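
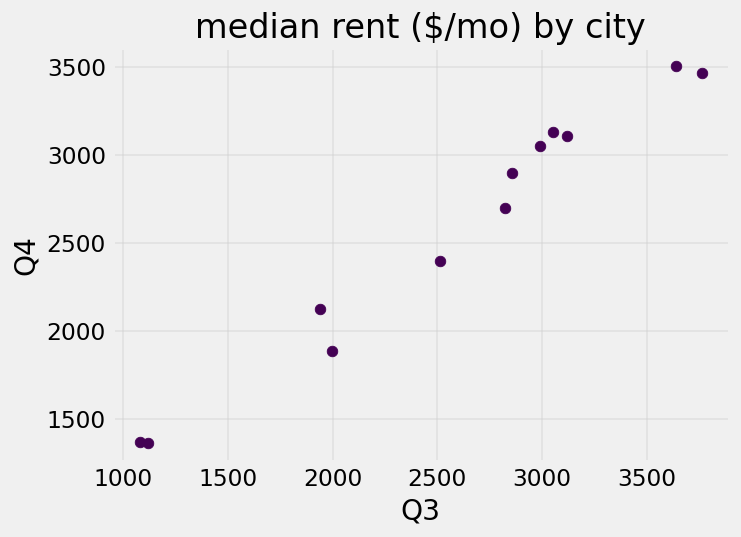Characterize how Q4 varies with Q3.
Points are positively correlated; strong (|r| ≈ 1.0).

positive, strong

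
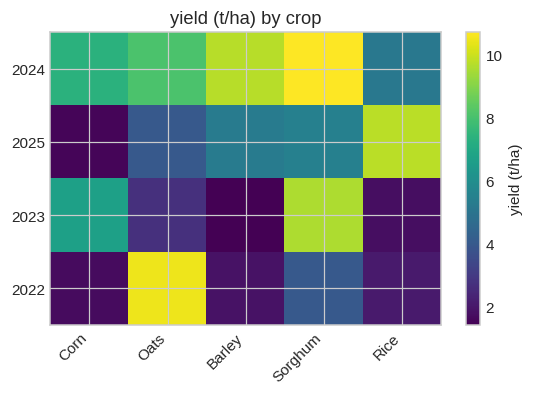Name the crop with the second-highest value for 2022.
Sorghum

Top 3 for 2022: Oats ≈ 10, Sorghum ≈ 4, Rice ≈ 2.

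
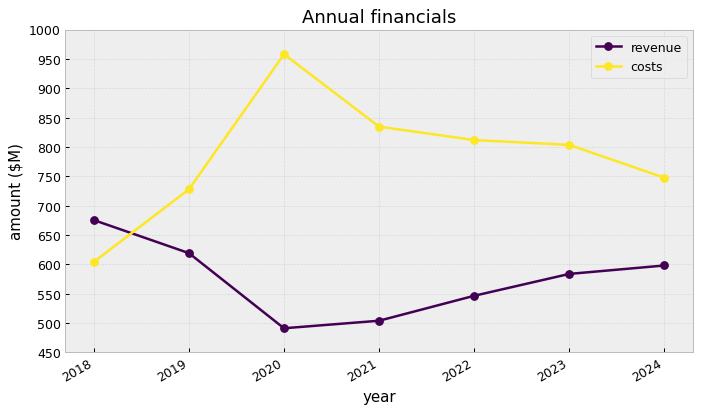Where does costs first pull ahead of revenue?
2019

2018: costs ≈ 600 vs revenue ≈ 700 (not yet); 2019: costs ≈ 750 vs revenue ≈ 600 (first crossover).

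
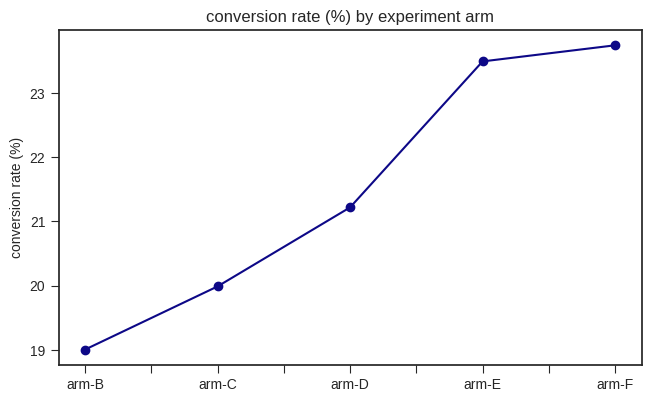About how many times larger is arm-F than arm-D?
≈ 1.12×

arm-F ≈ 23.5, arm-D ≈ 21.0; 23.5/21.0 ≈ 1.12.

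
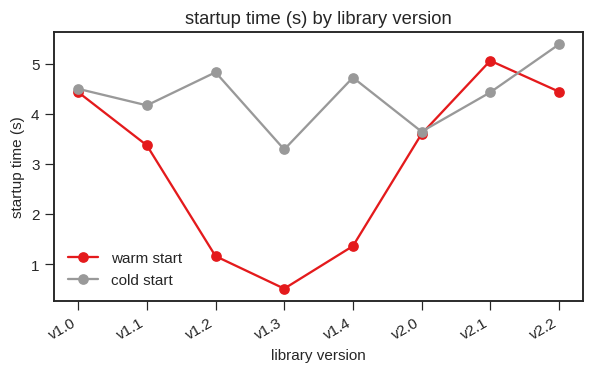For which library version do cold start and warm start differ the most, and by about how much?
v1.2: cold start ≈ 5.0, warm start ≈ 1.0 → gap ≈ 4.0. Next-largest (v1.4) is only ≈ 3.0.

v1.2, ≈ 4.0 s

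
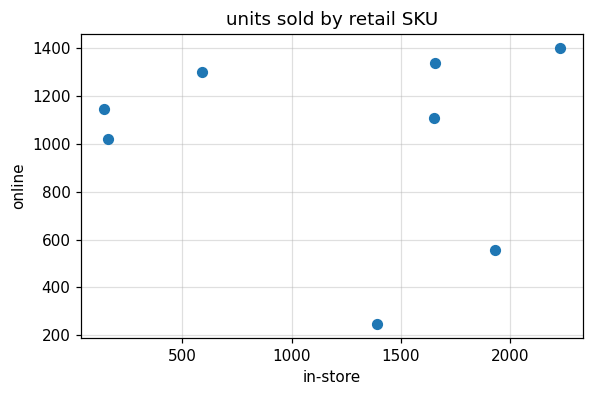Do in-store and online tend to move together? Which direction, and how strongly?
no clear correlation

Points are roughly uncorrelated; weak (|r| ≈ 0.1).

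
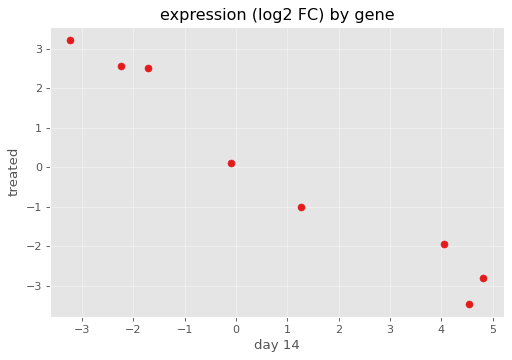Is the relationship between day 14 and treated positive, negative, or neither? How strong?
Points are negatively correlated; strong (|r| ≈ 1.0).

negative, strong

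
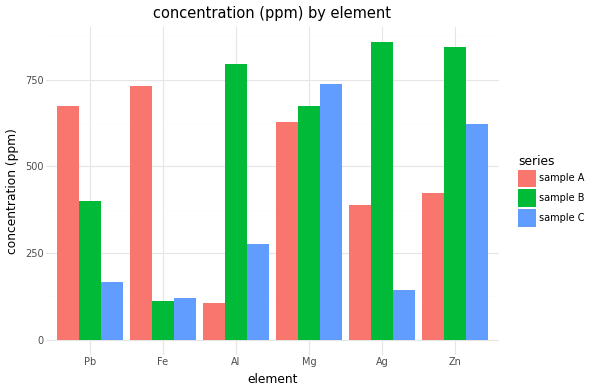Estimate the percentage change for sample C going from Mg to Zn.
≈ -14.3%

Mg ≈ 700, Zn ≈ 600; (600 − 700) / 700 ≈ -14.3%.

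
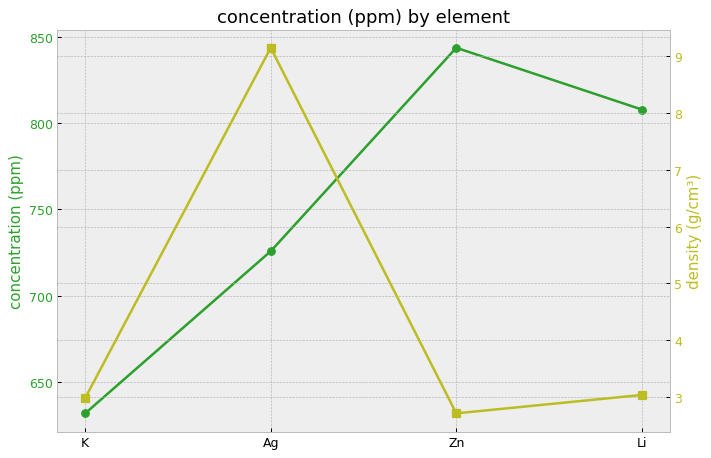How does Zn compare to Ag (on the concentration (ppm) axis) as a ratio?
Zn ≈ 840, Ag ≈ 720; 840/720 ≈ 1.17.

≈ 1.17×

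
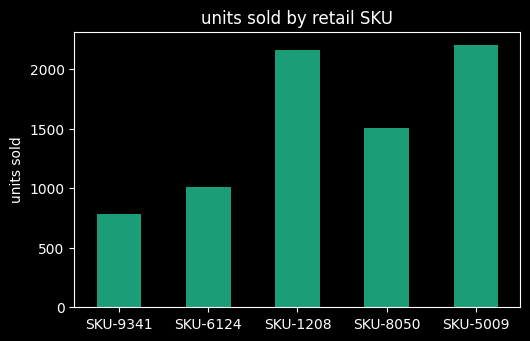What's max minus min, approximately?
Max SKU-5009 ≈ 2200, min SKU-9341 ≈ 800; range ≈ 1400.

≈ 1400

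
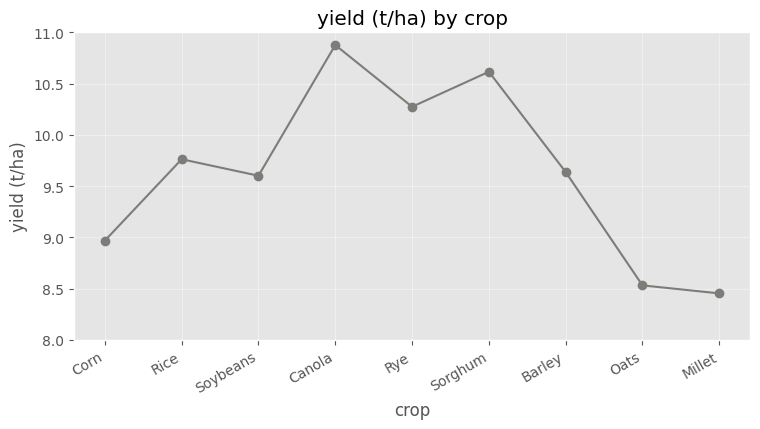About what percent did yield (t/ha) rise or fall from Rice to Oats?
≈ -15%

Rice ≈ 10.0, Oats ≈ 8.5; (8.5 − 10.0) / 10.0 ≈ -15%.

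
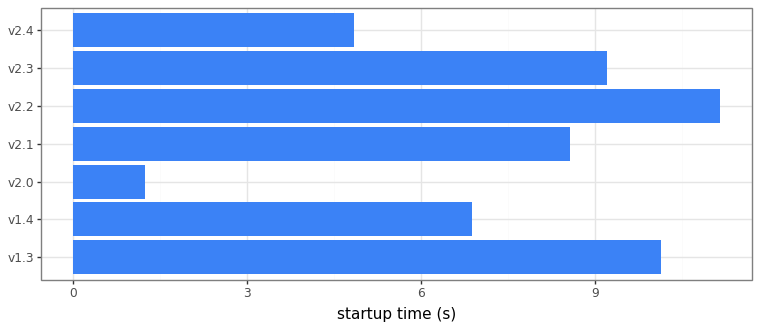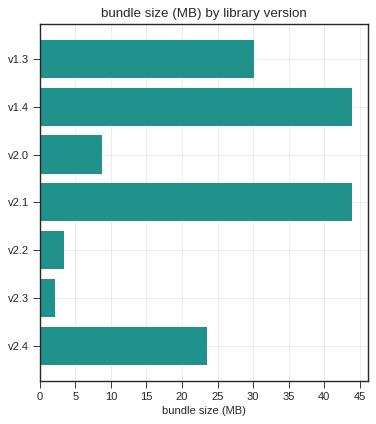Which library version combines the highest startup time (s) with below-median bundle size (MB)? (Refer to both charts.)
Chart 2 median bundle size (MB) ≈ 25; below-median library versions: v2.0, v2.2, v2.3. Among those, v2.2 has the highest startup time (s) (≈ 12).

v2.2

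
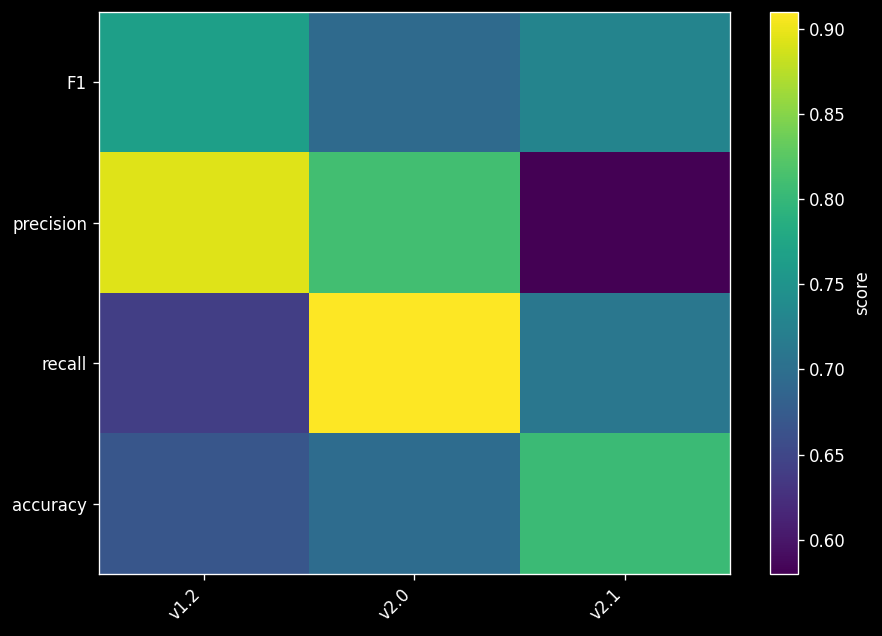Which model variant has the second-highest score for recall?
Top 3 for recall: v2.0 ≈ 0.90, v2.1 ≈ 0.70, v1.2 ≈ 0.65.

v2.1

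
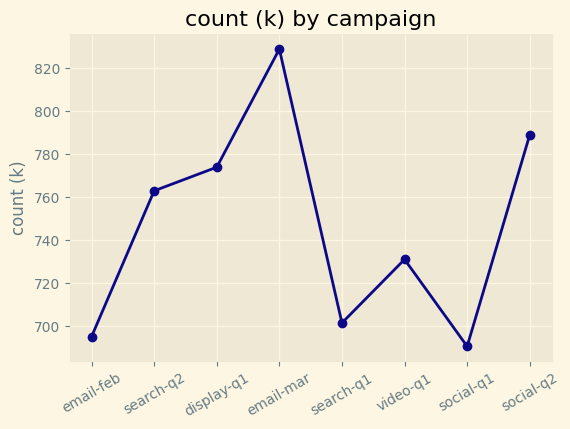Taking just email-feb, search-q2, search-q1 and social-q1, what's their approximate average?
(700 + 760 + 700 + 700) / 4 ≈ 715.

≈ 715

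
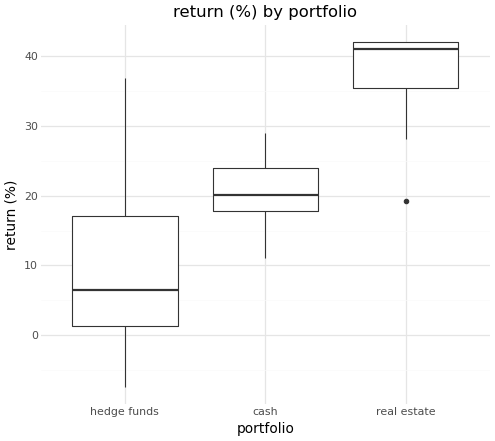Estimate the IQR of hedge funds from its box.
≈ 15

Q3 ≈ 15, Q1 ≈ 0; IQR ≈ 15.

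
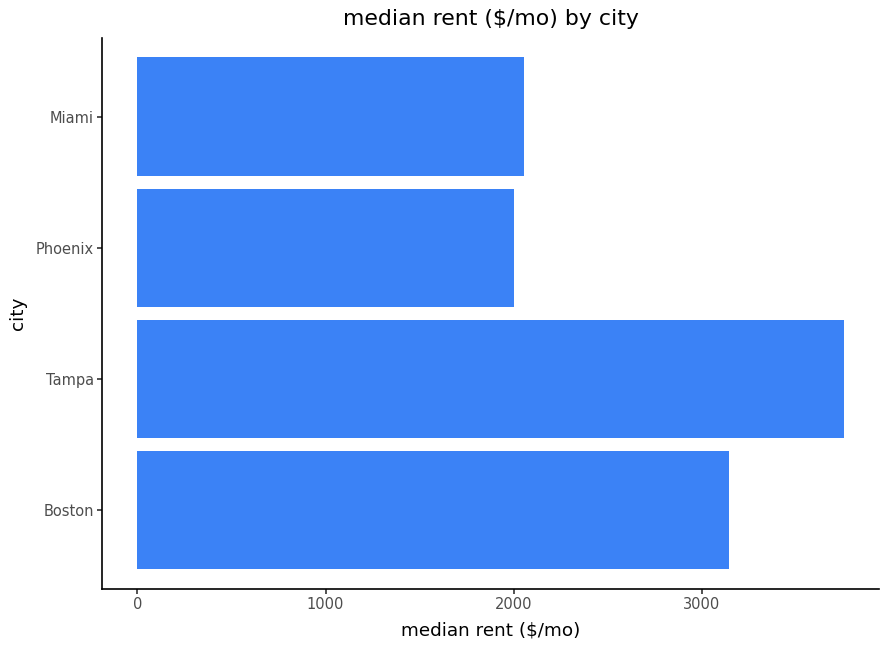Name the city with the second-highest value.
Boston

Top 3: Tampa ≈ 4000, Boston ≈ 3000, Miami ≈ 2000.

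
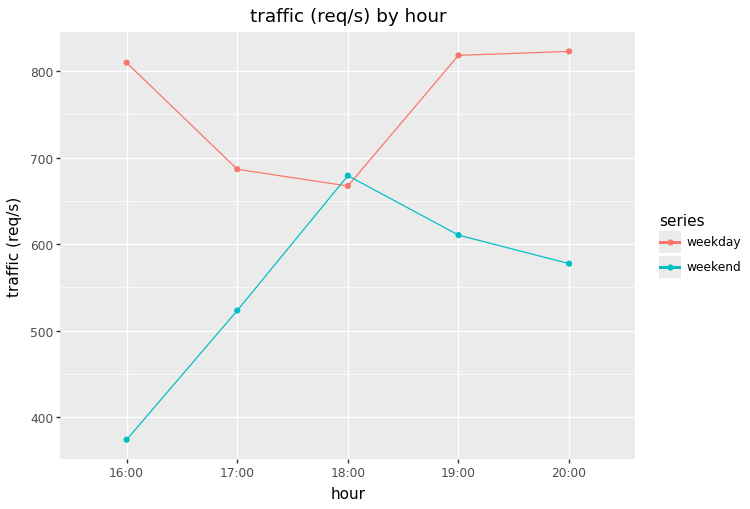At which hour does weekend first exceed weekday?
17:00: weekend ≈ 500 vs weekday ≈ 700 (not yet); 18:00: weekend ≈ 700 vs weekday ≈ 650 (first crossover).

18:00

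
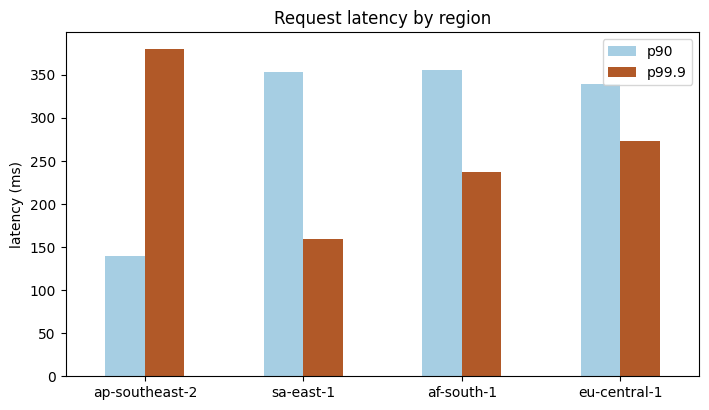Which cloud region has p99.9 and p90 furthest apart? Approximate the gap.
ap-southeast-2, ≈ 250 ms

ap-southeast-2: p99.9 ≈ 400, p90 ≈ 150 → gap ≈ 250. Next-largest (sa-east-1) is only ≈ 200.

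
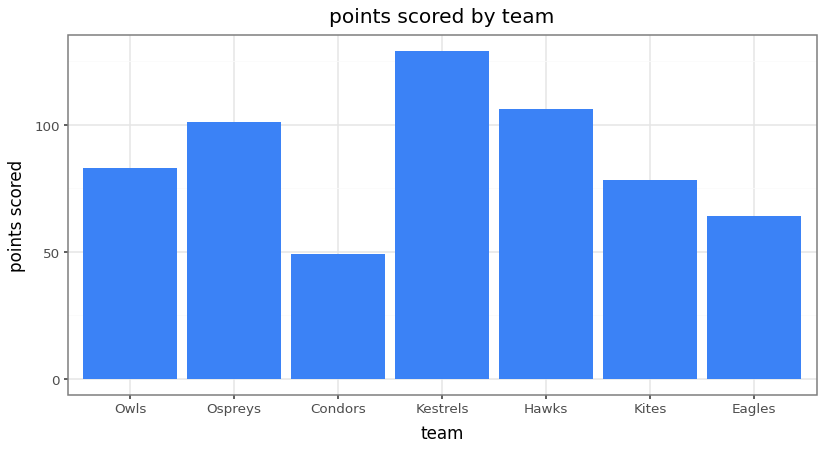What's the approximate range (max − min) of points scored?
Max Kestrels ≈ 120, min Condors ≈ 40; range ≈ 80.

≈ 80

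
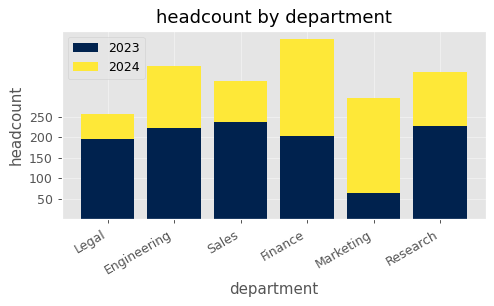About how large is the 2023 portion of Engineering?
2023 top ≈ 200, bottom ≈ 0; segment ≈ 200.

≈ 200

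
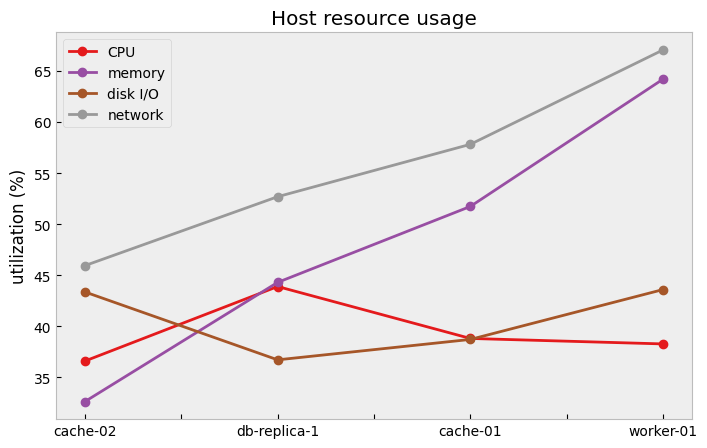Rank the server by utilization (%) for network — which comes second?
cache-01

Top 3 for network: worker-01 ≈ 65, cache-01 ≈ 60, db-replica-1 ≈ 55.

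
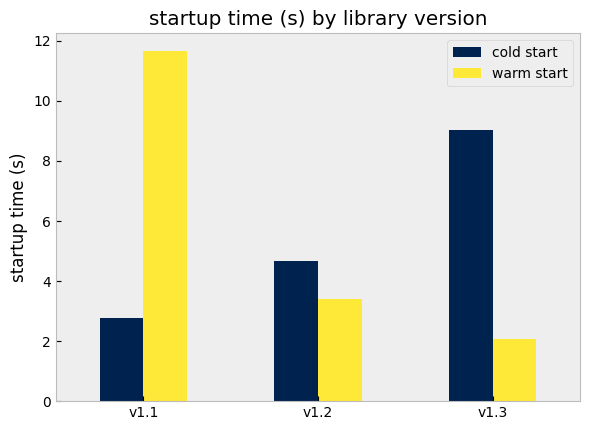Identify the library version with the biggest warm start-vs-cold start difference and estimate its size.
v1.1, ≈ 9 s

v1.1: warm start ≈ 12, cold start ≈ 3 → gap ≈ 9. Next-largest (v1.3) is only ≈ 7.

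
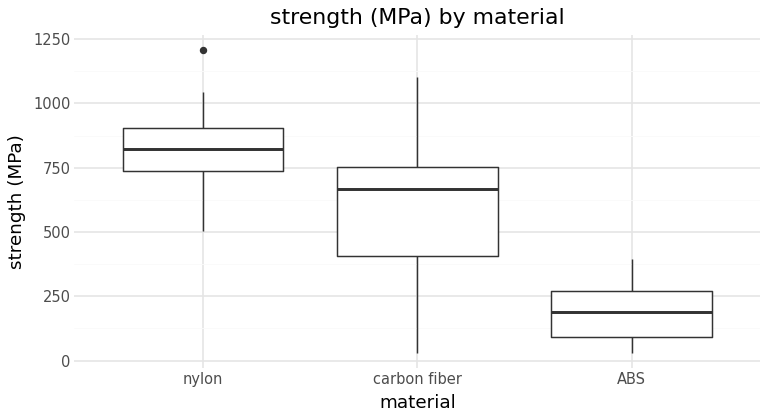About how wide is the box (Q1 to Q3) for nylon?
≈ 150

Q3 ≈ 900, Q1 ≈ 750; IQR ≈ 150.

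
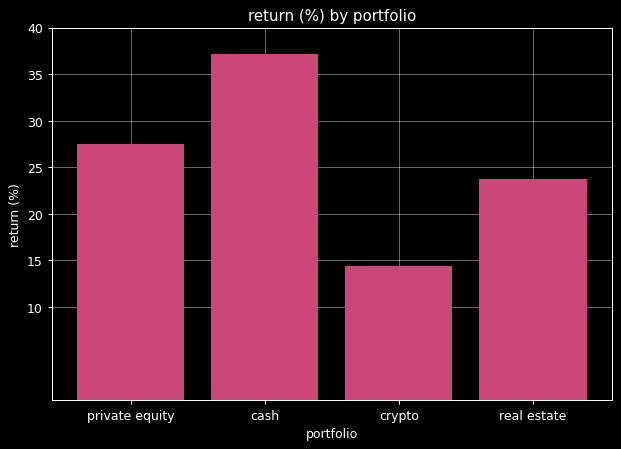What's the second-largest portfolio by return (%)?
Top 3: cash ≈ 35, private equity ≈ 30, real estate ≈ 25.

private equity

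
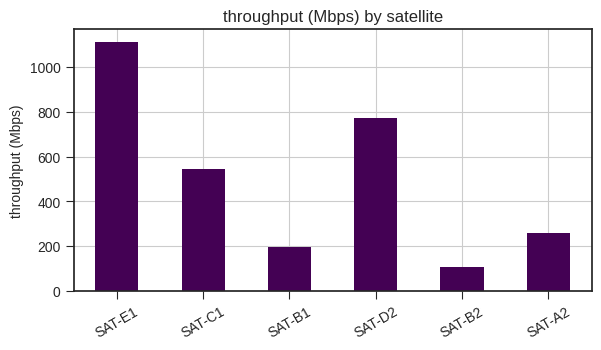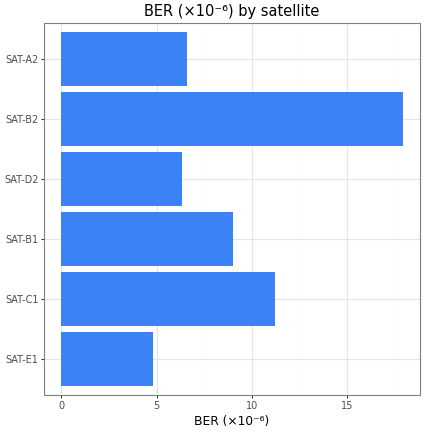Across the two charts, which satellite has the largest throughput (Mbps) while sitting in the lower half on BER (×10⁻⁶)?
Chart 2 median BER (×10⁻⁶) ≈ 8; below-median satellites: SAT-E1, SAT-D2, SAT-A2. Among those, SAT-E1 has the highest throughput (Mbps) (≈ 1200).

SAT-E1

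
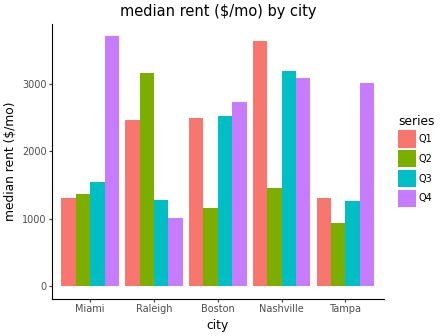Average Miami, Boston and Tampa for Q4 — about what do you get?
(3500 + 2500 + 3000) / 3 ≈ 3000.

≈ 3000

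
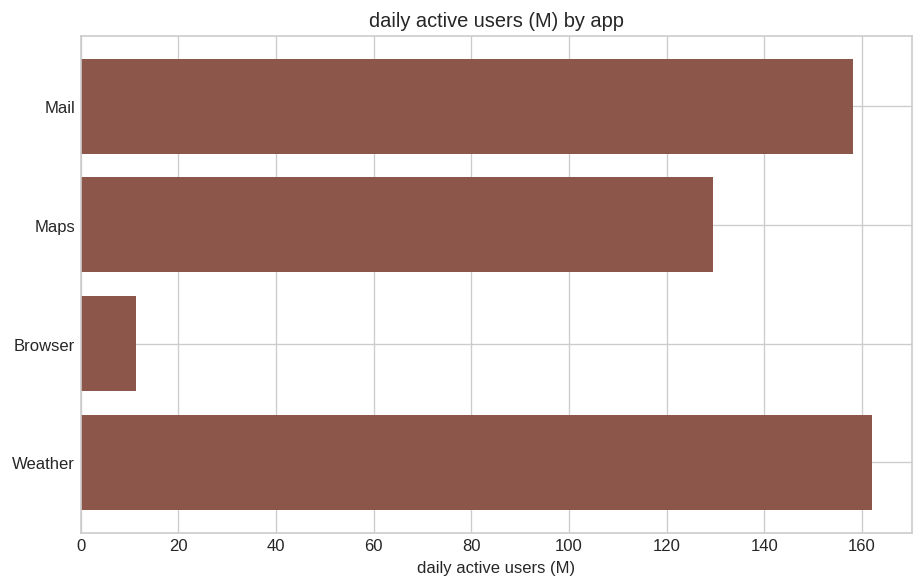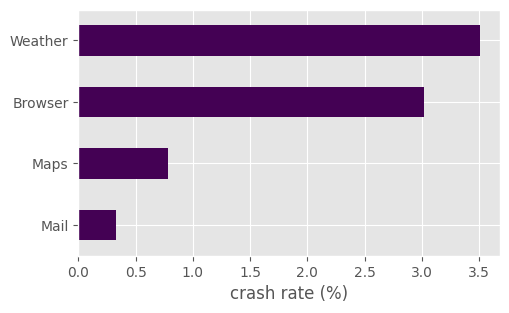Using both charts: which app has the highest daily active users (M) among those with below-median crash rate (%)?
Chart 2 median crash rate (%) ≈ 2; below-median apps: Mail, Maps. Among those, Mail has the highest daily active users (M) (≈ 160).

Mail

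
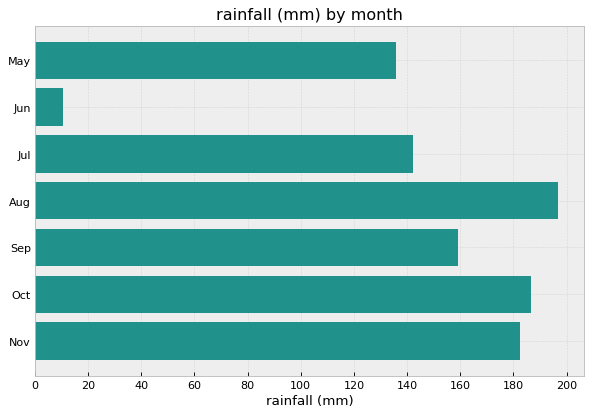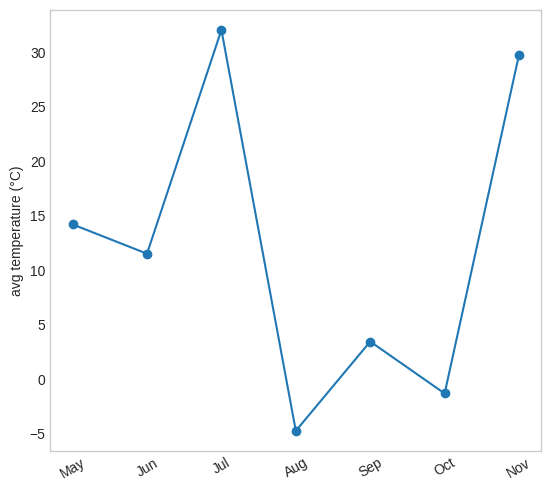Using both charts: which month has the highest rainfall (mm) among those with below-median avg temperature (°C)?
Chart 2 median avg temperature (°C) ≈ 10; below-median months: Aug, Sep, Oct. Among those, Aug has the highest rainfall (mm) (≈ 200).

Aug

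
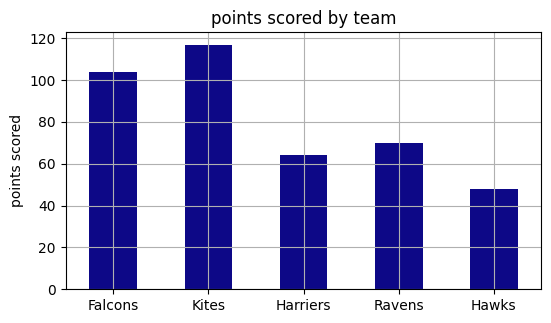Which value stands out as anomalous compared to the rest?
Kites

Kites ≈ 120; the rest sit between ≈ 50 and ≈ 100.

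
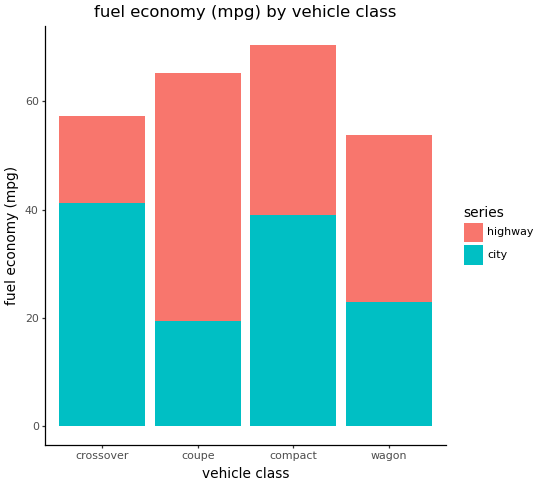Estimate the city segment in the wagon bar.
≈ 20

city top ≈ 20, bottom ≈ 0; segment ≈ 20.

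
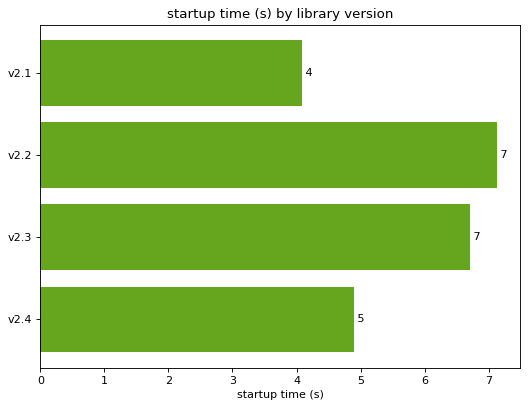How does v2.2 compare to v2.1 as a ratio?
≈ 1.75×

v2.2 ≈ 7, v2.1 ≈ 4; 7/4 ≈ 1.75.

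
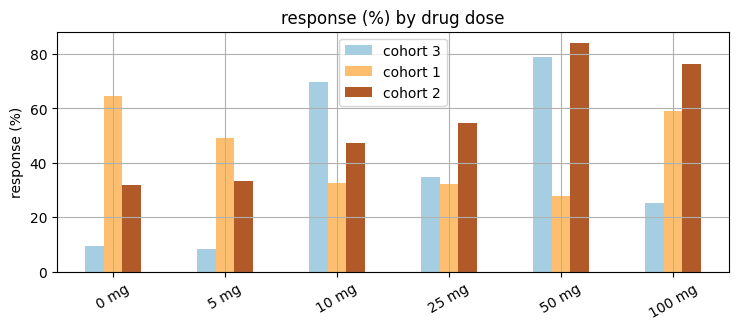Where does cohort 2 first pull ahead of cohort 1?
10 mg

5 mg: cohort 2 ≈ 30 vs cohort 1 ≈ 50 (not yet); 10 mg: cohort 2 ≈ 50 vs cohort 1 ≈ 30 (first crossover).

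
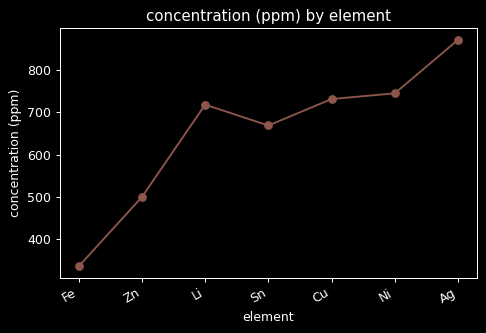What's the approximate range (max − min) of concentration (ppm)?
≈ 500

Max Ag ≈ 850, min Fe ≈ 350; range ≈ 500.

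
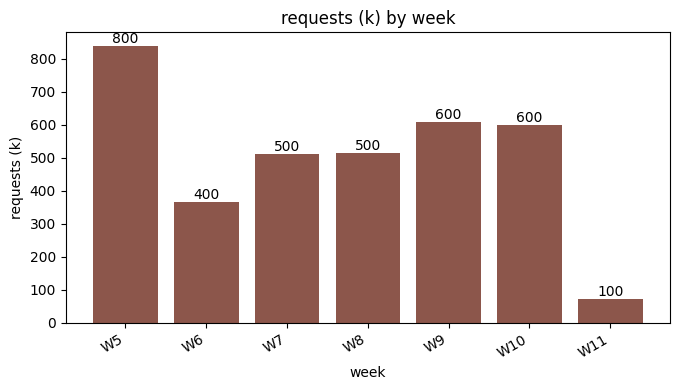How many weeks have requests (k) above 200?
6

Above 200: W5, W6, W7, W8, W9, W10.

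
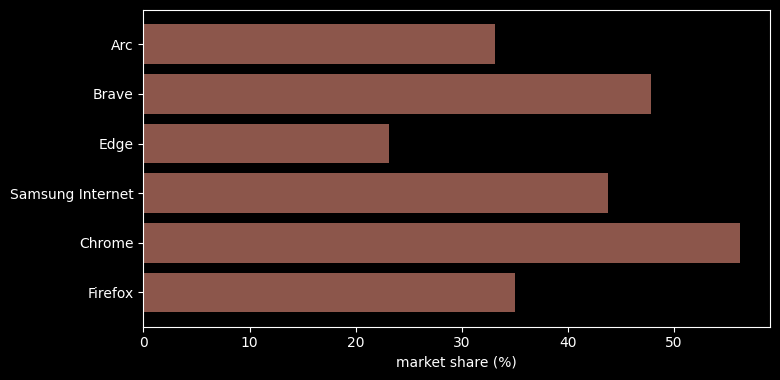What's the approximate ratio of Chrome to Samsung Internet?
≈ 1.22×

Chrome ≈ 55, Samsung Internet ≈ 45; 55/45 ≈ 1.22.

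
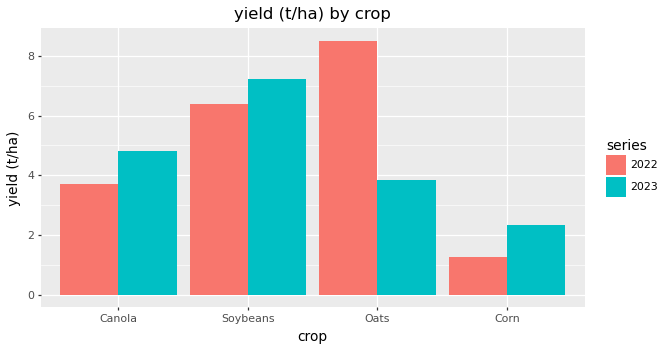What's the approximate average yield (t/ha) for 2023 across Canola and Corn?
≈ 4

(5 + 2) / 2 ≈ 4.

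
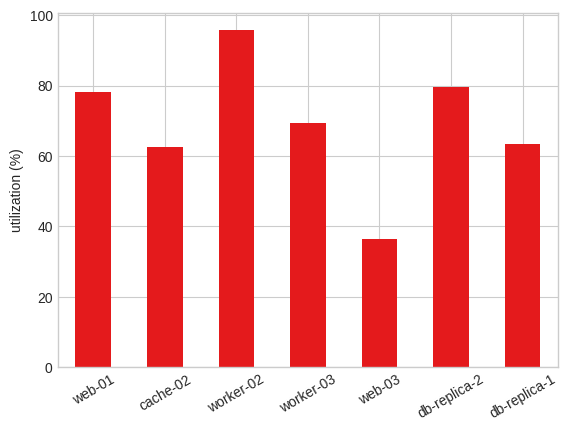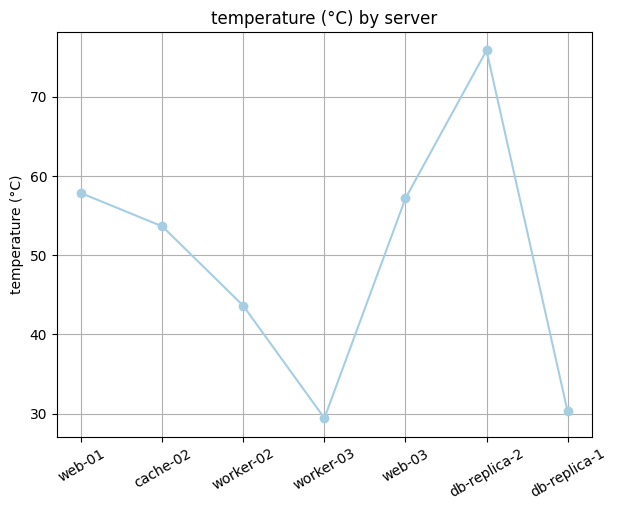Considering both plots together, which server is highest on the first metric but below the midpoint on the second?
Chart 2 median temperature (°C) ≈ 50; below-median servers: worker-02, worker-03, db-replica-1. Among those, worker-02 has the highest utilization (%) (≈ 100).

worker-02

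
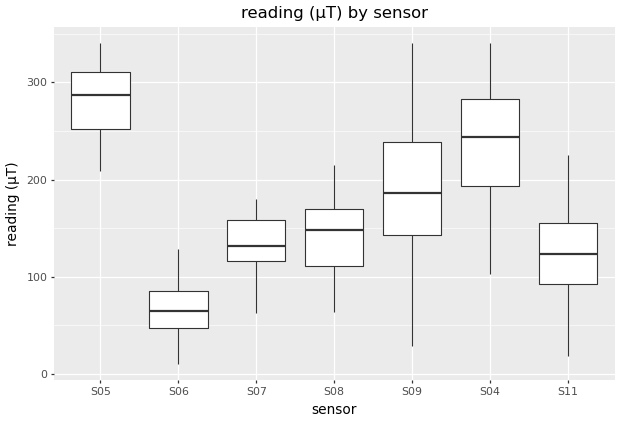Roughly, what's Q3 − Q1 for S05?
≈ 60

Q3 ≈ 320, Q1 ≈ 260; IQR ≈ 60.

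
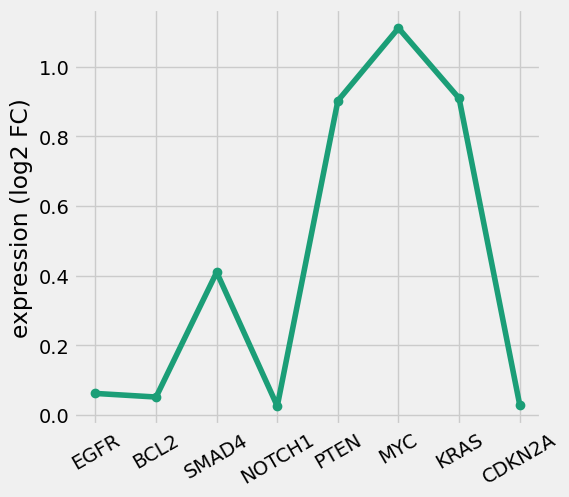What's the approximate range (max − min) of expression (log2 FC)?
≈ 1.1

Max MYC ≈ 1.1, min NOTCH1 ≈ 0.0; range ≈ 1.1.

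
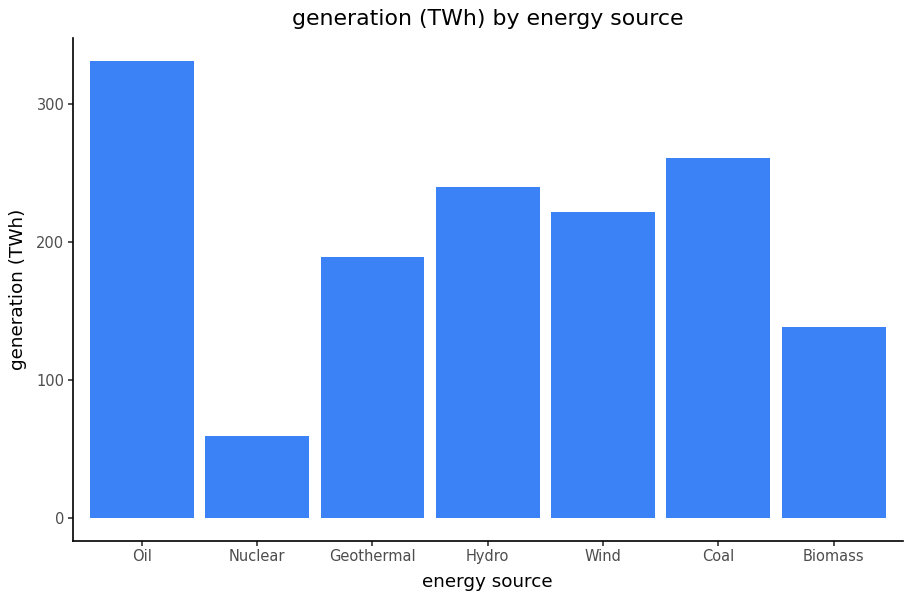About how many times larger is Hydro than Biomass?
Hydro ≈ 250, Biomass ≈ 150; 250/150 ≈ 1.67.

≈ 1.67×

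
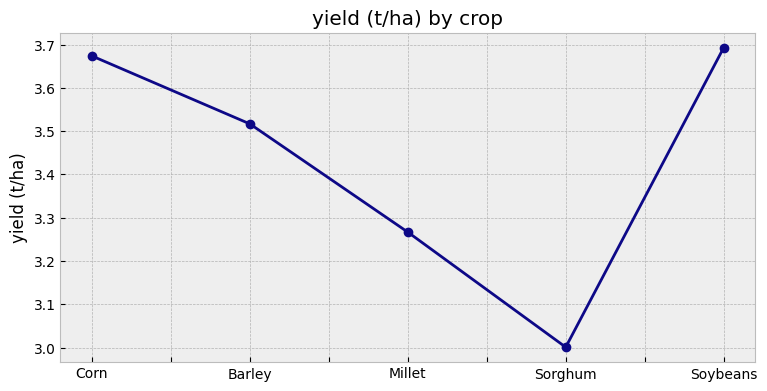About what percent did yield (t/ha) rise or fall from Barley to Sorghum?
Barley ≈ 3.5, Sorghum ≈ 3.0; (3.0 − 3.5) / 3.5 ≈ -14.3%.

≈ -14.3%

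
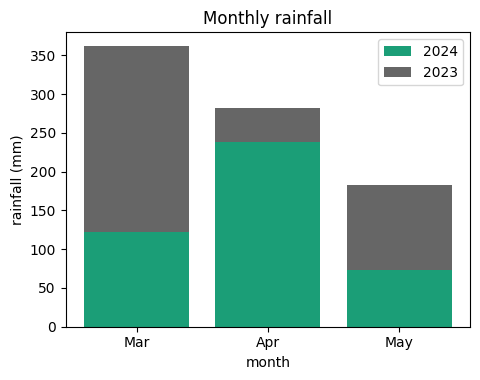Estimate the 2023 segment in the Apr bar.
≈ 50

2023 top ≈ 300, bottom ≈ 250; segment ≈ 50.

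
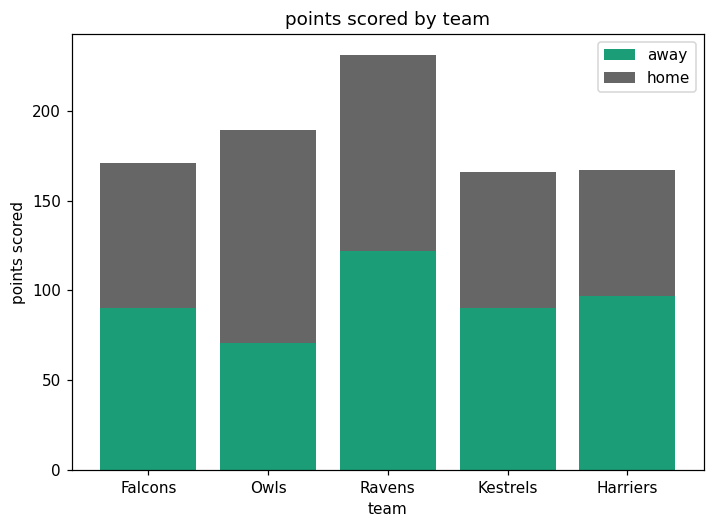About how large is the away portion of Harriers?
away top ≈ 100, bottom ≈ 0; segment ≈ 100.

≈ 100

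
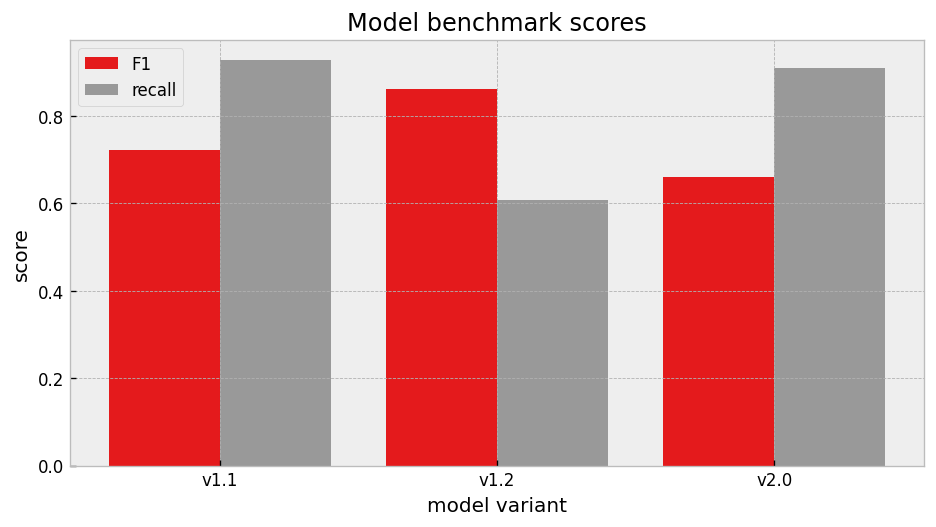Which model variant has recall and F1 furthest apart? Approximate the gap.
v1.2: recall ≈ 0.6, F1 ≈ 0.9 → gap ≈ 0.3. Next-largest (v2.0) is only ≈ 0.2.

v1.2, ≈ 0.3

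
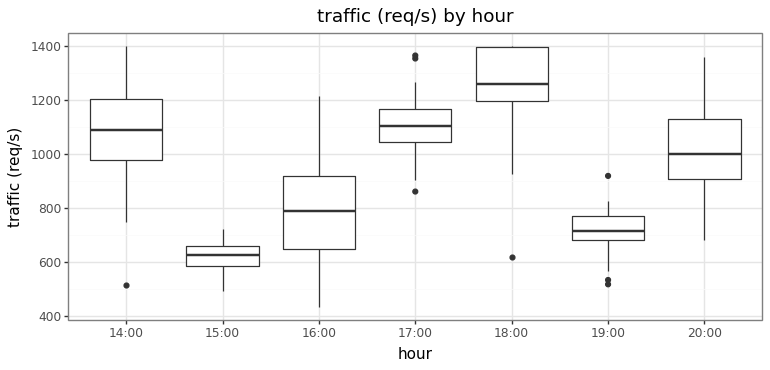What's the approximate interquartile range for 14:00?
Q3 ≈ 1200, Q1 ≈ 1000; IQR ≈ 200.

≈ 200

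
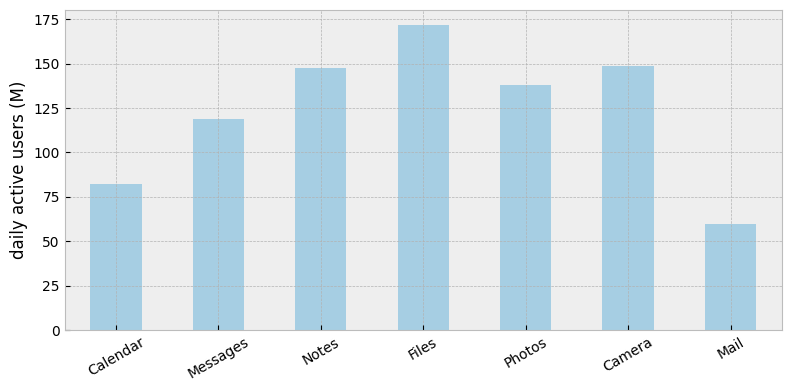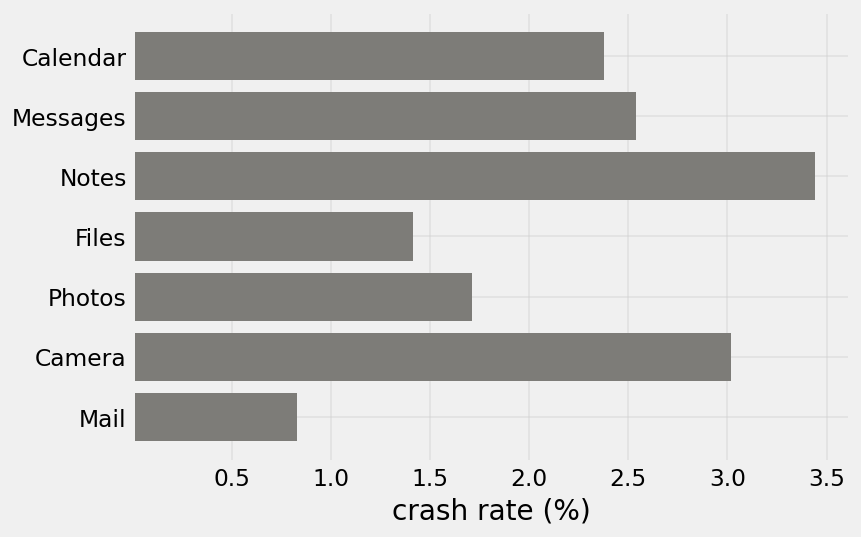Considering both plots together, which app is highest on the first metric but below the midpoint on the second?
Chart 2 median crash rate (%) ≈ 2.5; below-median apps: Files, Photos, Mail. Among those, Files has the highest daily active users (M) (≈ 180).

Files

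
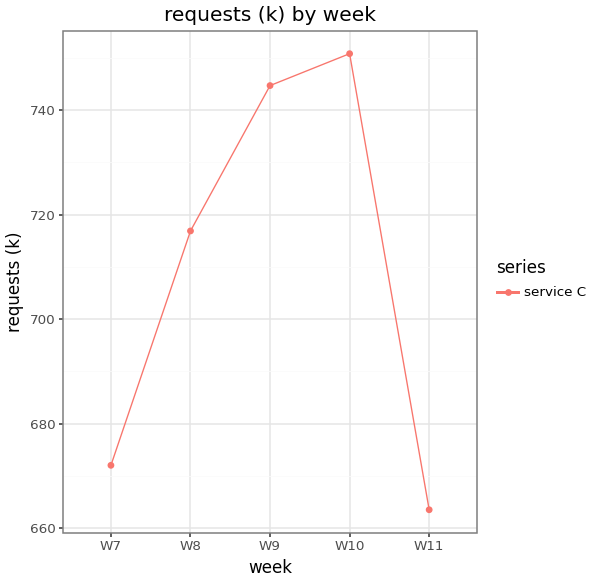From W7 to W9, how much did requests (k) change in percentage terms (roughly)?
W7 ≈ 670, W9 ≈ 740; (740 − 670) / 670 ≈ +10.4%.

≈ +10.4%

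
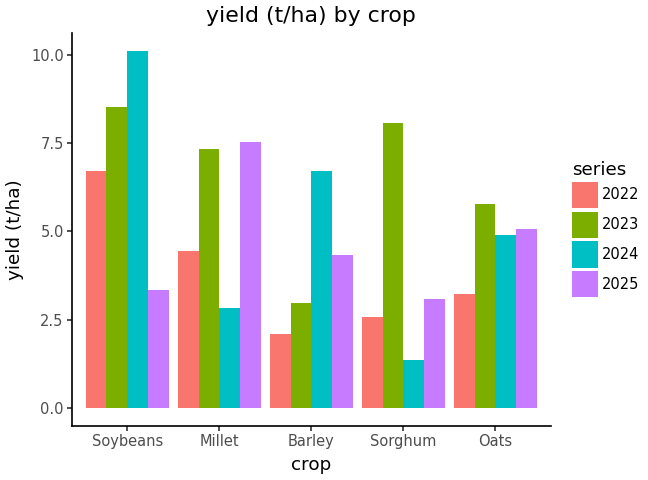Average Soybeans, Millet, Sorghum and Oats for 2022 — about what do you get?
≈ 4

(7 + 4 + 3 + 3) / 4 ≈ 4.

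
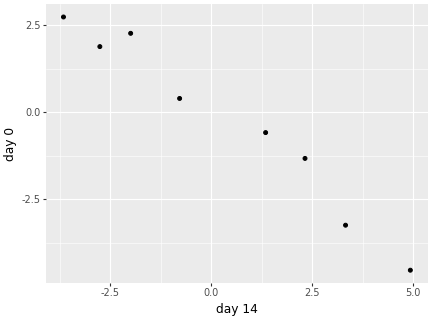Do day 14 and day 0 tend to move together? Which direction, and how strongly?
negative, strong

Points are negatively correlated; strong (|r| ≈ 1.0).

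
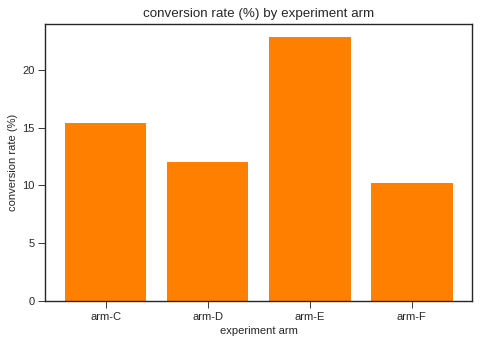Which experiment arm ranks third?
Top 4: arm-E ≈ 22, arm-C ≈ 16, arm-D ≈ 12, arm-F ≈ 10.

arm-D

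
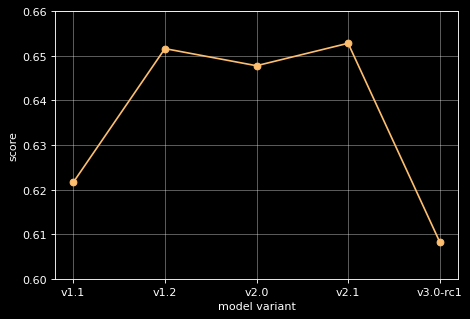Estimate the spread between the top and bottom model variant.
≈ 0.04

Max v2.1 ≈ 0.65, min v3.0-rc1 ≈ 0.61; range ≈ 0.04.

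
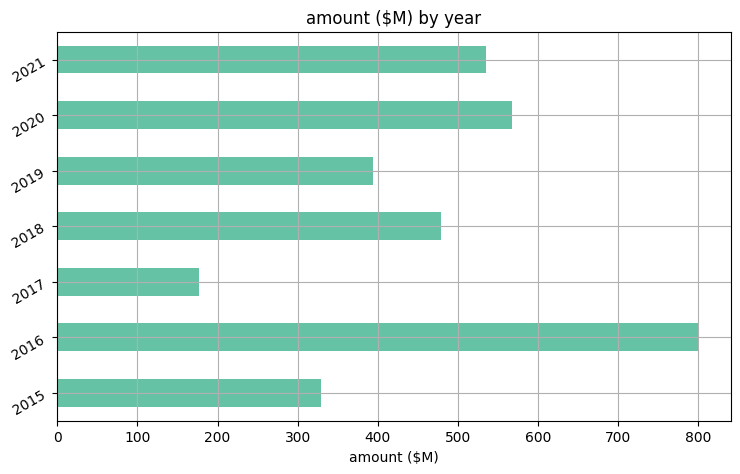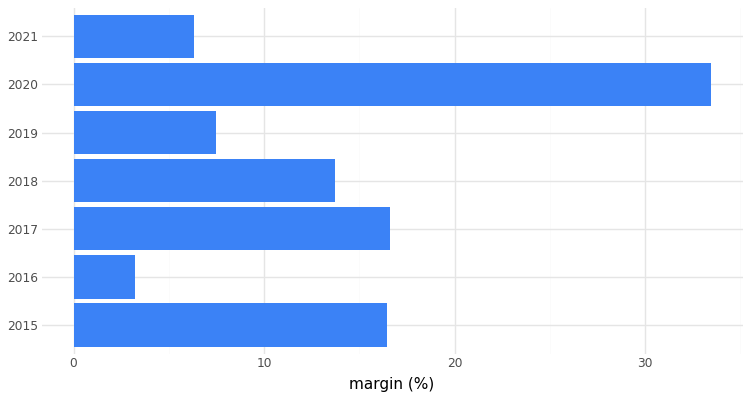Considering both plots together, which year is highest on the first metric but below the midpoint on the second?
Chart 2 median margin (%) ≈ 15; below-median years: 2016, 2019, 2021. Among those, 2016 has the highest amount ($M) (≈ 800).

2016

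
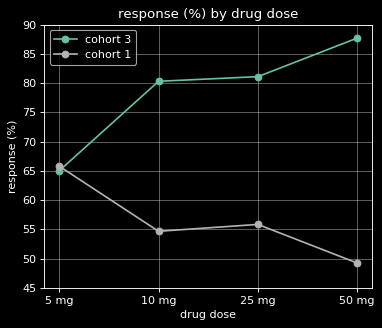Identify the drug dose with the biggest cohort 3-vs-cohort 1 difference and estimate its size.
50 mg: cohort 3 ≈ 90, cohort 1 ≈ 50 → gap ≈ 40. Next-largest (10 mg) is only ≈ 25.

50 mg, ≈ 40 %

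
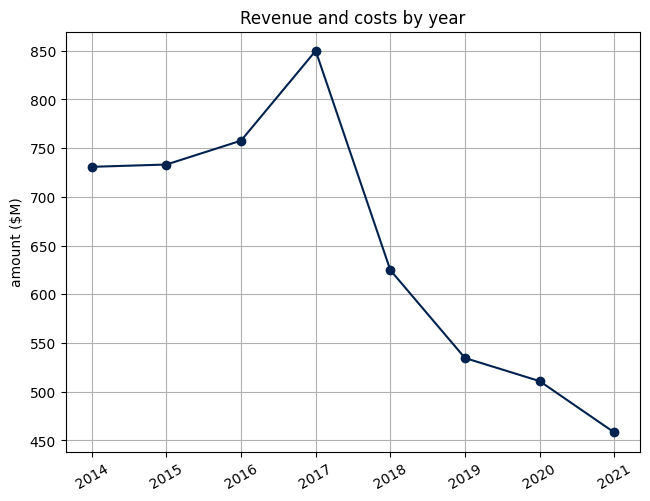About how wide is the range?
≈ 400

Max 2017 ≈ 850, min 2021 ≈ 450; range ≈ 400.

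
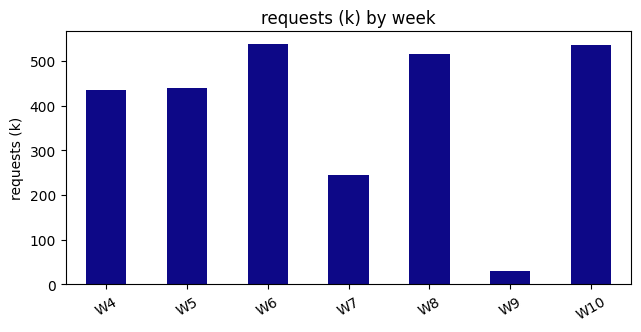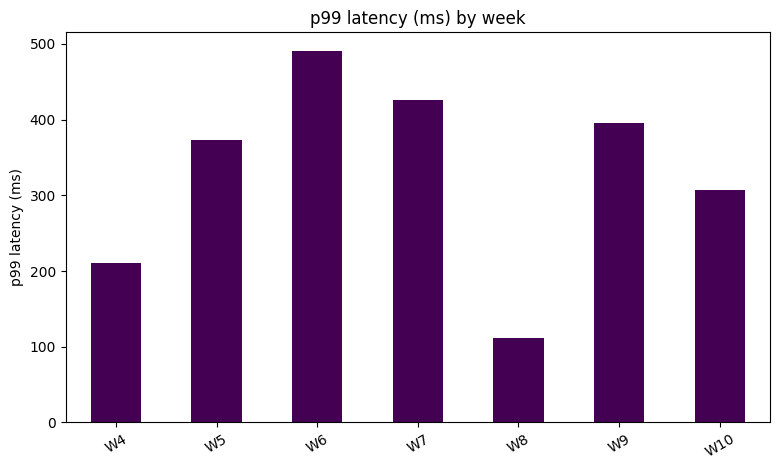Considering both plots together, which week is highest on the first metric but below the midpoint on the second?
W10

Chart 2 median p99 latency (ms) ≈ 350; below-median weeks: W4, W8, W10. Among those, W10 has the highest requests (k) (≈ 550).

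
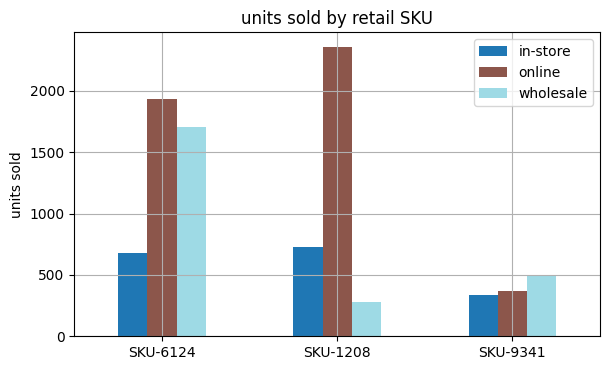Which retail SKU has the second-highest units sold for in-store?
SKU-6124

Top 3 for in-store: SKU-1208 ≈ 800, SKU-6124 ≈ 600, SKU-9341 ≈ 400.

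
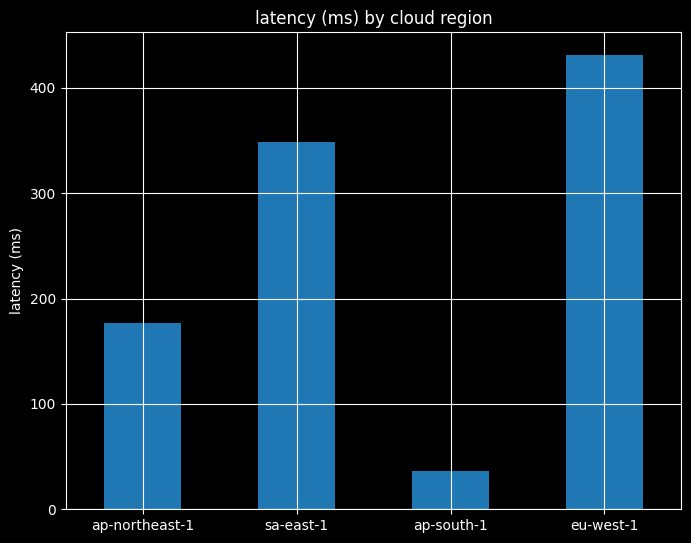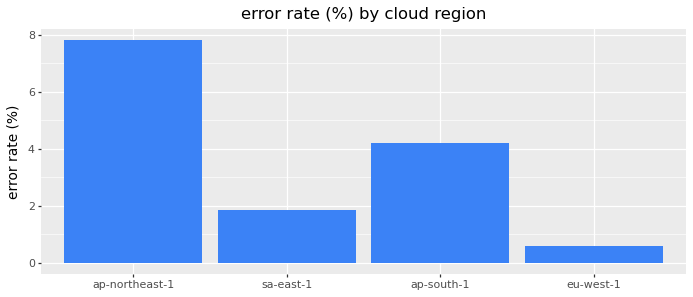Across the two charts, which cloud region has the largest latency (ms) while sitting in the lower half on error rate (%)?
Chart 2 median error rate (%) ≈ 3; below-median cloud regions: sa-east-1, eu-west-1. Among those, eu-west-1 has the highest latency (ms) (≈ 450).

eu-west-1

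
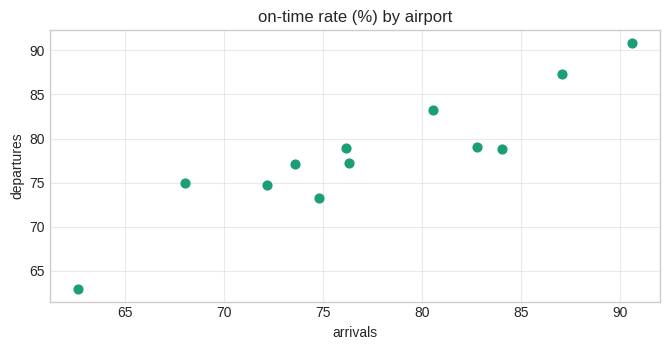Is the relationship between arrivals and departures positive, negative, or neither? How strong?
positive, strong

Points are positively correlated; strong (|r| ≈ 0.9).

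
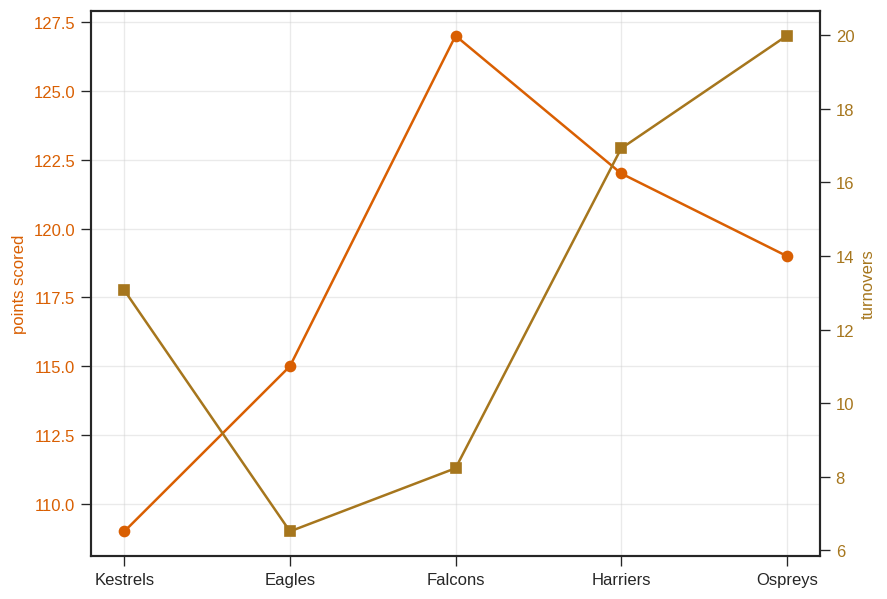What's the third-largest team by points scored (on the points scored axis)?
Ospreys

Top 4 (on the points scored axis): Falcons ≈ 128, Harriers ≈ 122, Ospreys ≈ 120, Eagles ≈ 116.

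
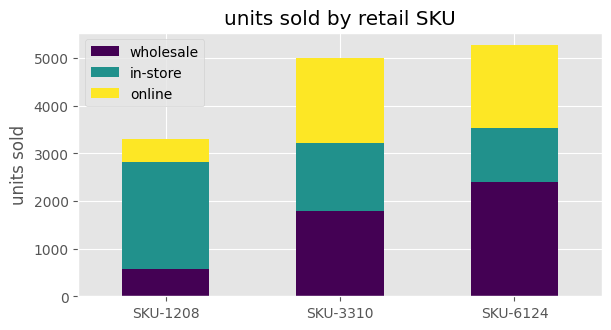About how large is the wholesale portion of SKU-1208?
wholesale top ≈ 500, bottom ≈ 0; segment ≈ 500.

≈ 500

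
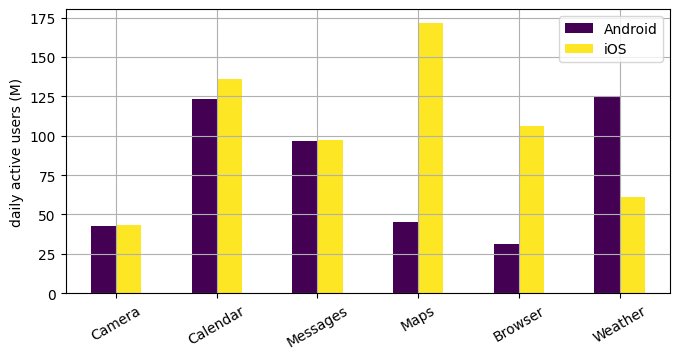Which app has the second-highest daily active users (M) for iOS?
Top 3 for iOS: Maps ≈ 180, Calendar ≈ 140, Browser ≈ 100.

Calendar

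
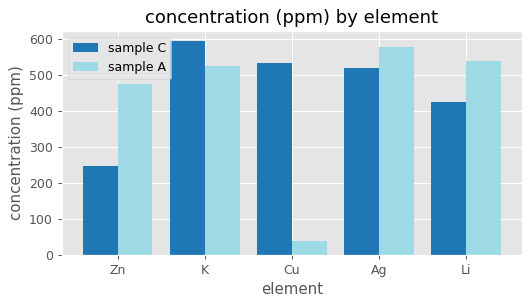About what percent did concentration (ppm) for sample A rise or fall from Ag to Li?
Ag ≈ 600, Li ≈ 550; (550 − 600) / 600 ≈ -8.3%.

≈ -8.3%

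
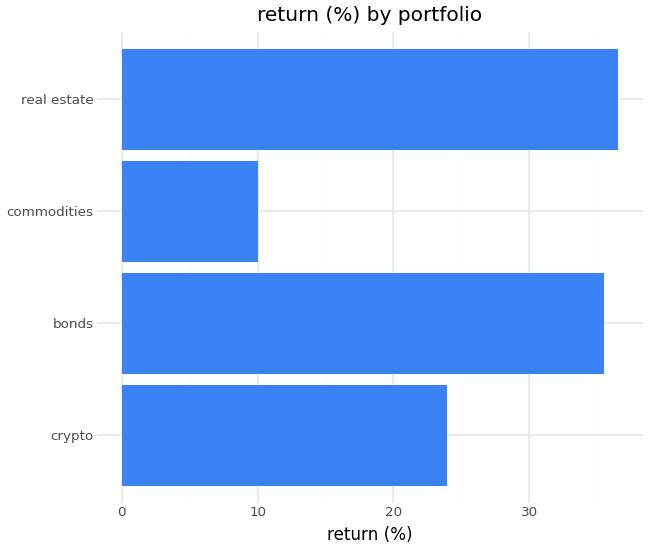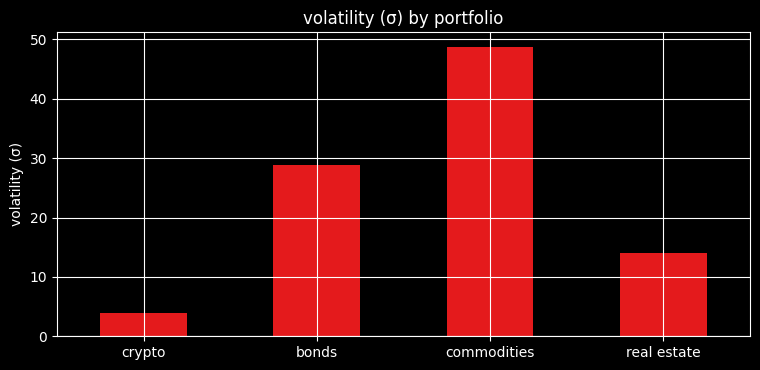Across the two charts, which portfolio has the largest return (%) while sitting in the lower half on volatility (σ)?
Chart 2 median volatility (σ) ≈ 20; below-median portfolios: crypto, real estate. Among those, real estate has the highest return (%) (≈ 35).

real estate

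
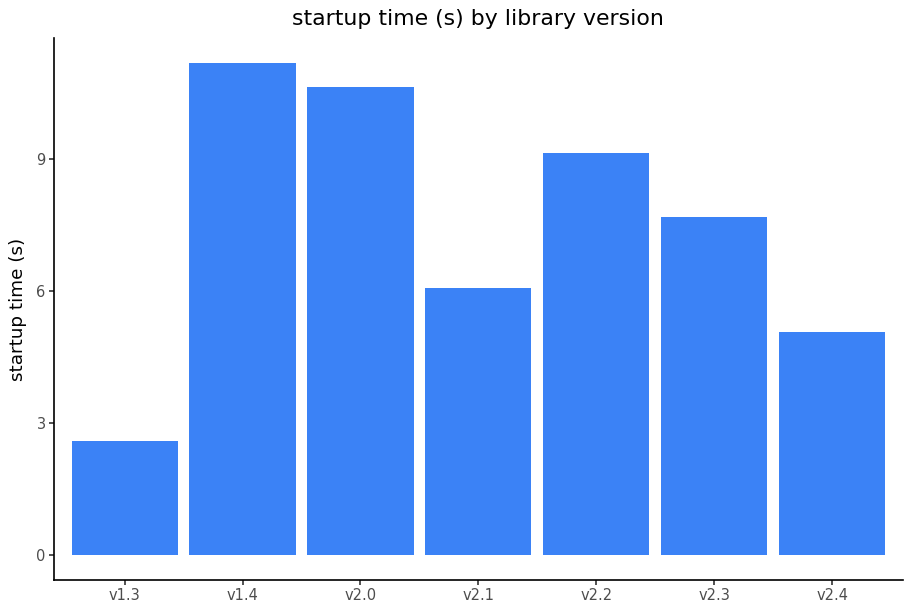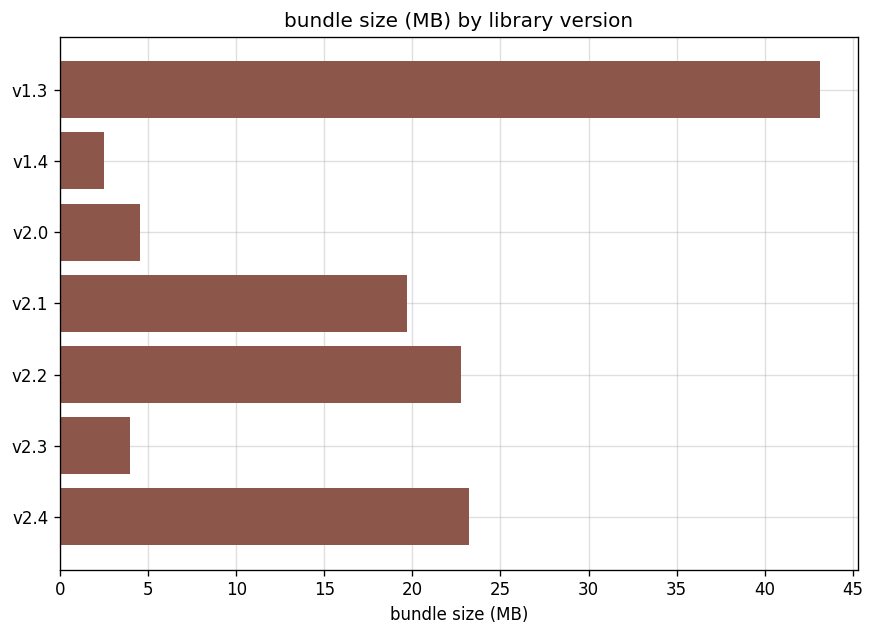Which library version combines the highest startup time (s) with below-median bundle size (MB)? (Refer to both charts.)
v1.4

Chart 2 median bundle size (MB) ≈ 20; below-median library versions: v1.4, v2.0, v2.3. Among those, v1.4 has the highest startup time (s) (≈ 12).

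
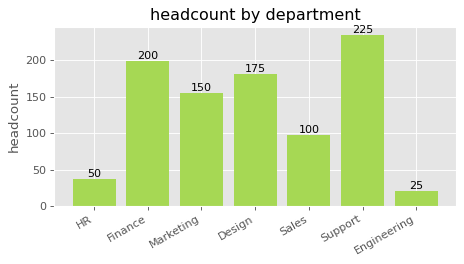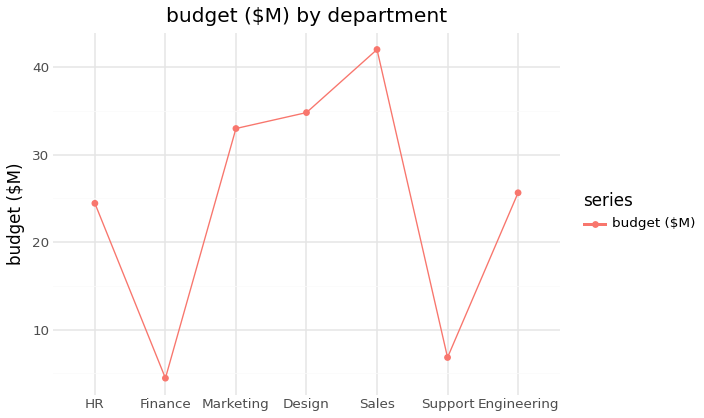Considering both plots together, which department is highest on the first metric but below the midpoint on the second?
Chart 2 median budget ($M) ≈ 25; below-median departments: HR, Finance, Support. Among those, Support has the highest headcount (≈ 225).

Support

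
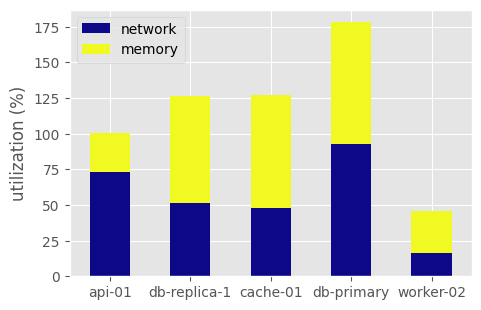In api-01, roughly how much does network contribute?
network top ≈ 80, bottom ≈ 0; segment ≈ 80.

≈ 80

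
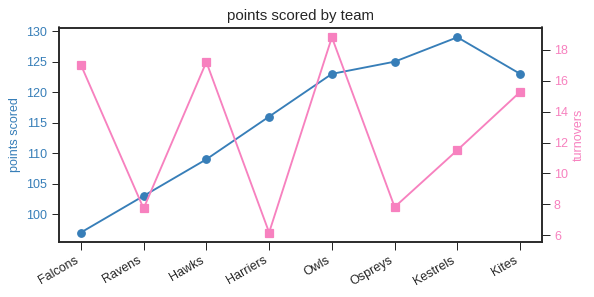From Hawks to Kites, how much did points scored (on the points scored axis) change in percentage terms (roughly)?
≈ +13.6%

Hawks ≈ 110, Kites ≈ 125; (125 − 110) / 110 ≈ +13.6%.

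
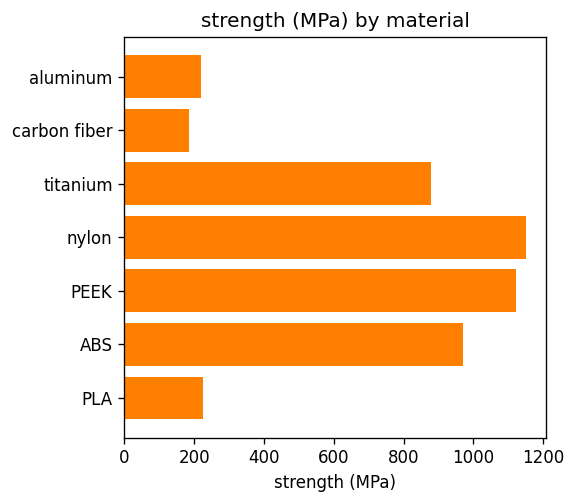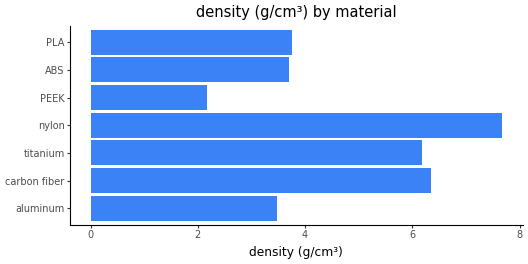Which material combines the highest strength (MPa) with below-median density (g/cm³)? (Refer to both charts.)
PEEK

Chart 2 median density (g/cm³) ≈ 4; below-median materials: aluminum, PEEK, ABS. Among those, PEEK has the highest strength (MPa) (≈ 1200).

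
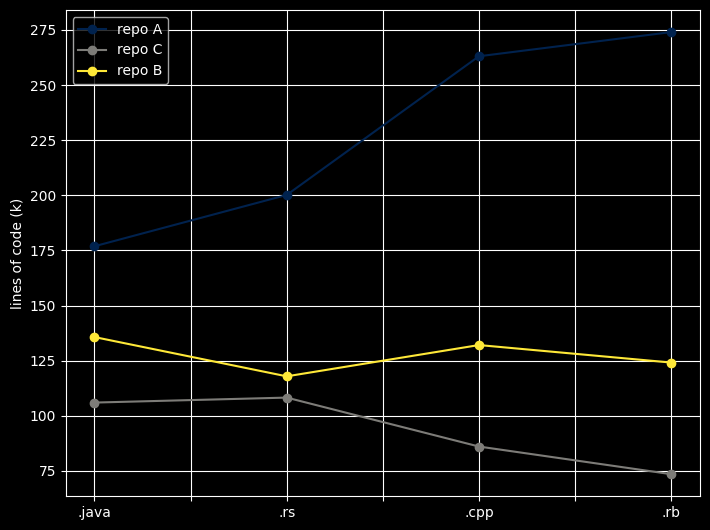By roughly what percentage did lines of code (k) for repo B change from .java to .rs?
≈ -14.3%

.java ≈ 140, .rs ≈ 120; (120 − 140) / 140 ≈ -14.3%.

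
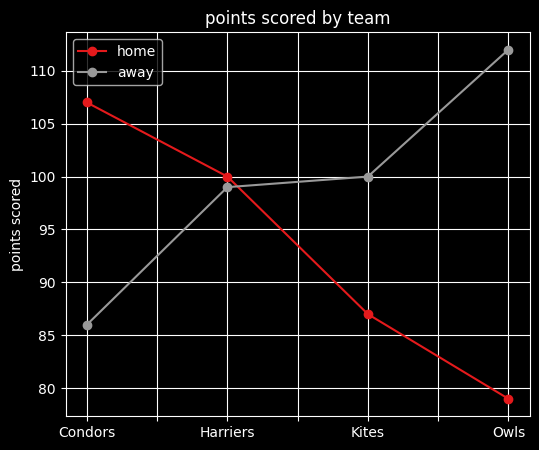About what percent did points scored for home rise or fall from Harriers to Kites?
≈ -15%

Harriers ≈ 100, Kites ≈ 85; (85 − 100) / 100 ≈ -15%.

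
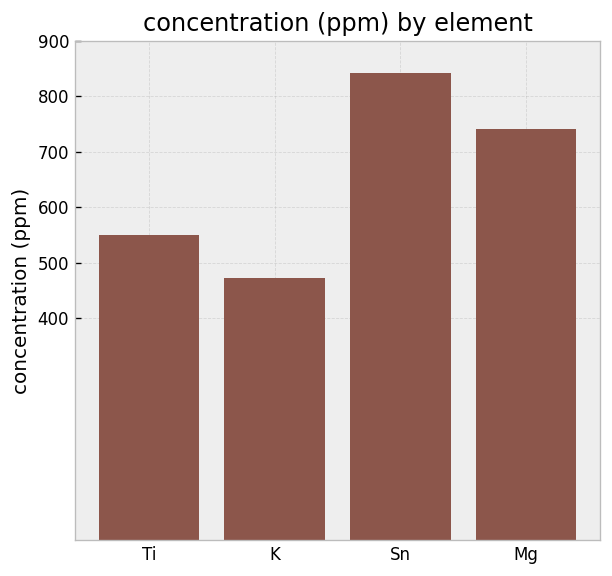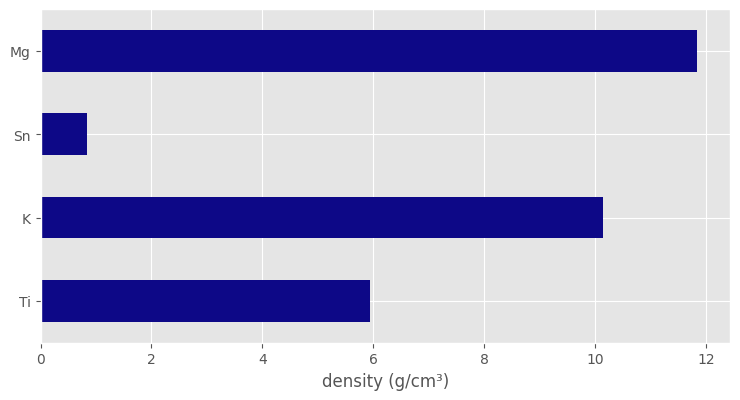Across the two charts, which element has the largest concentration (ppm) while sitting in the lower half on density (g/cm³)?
Chart 2 median density (g/cm³) ≈ 8; below-median elements: Ti, Sn. Among those, Sn has the highest concentration (ppm) (≈ 800).

Sn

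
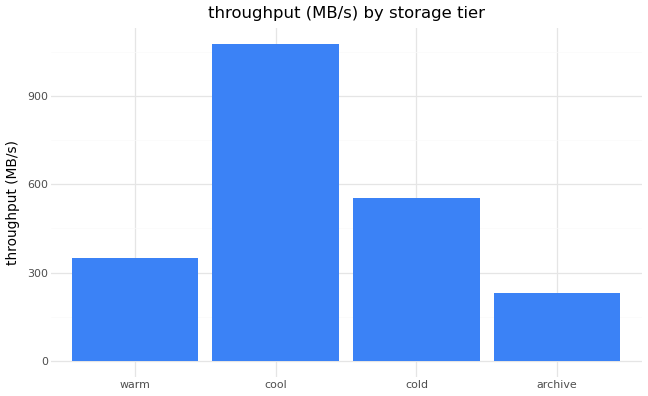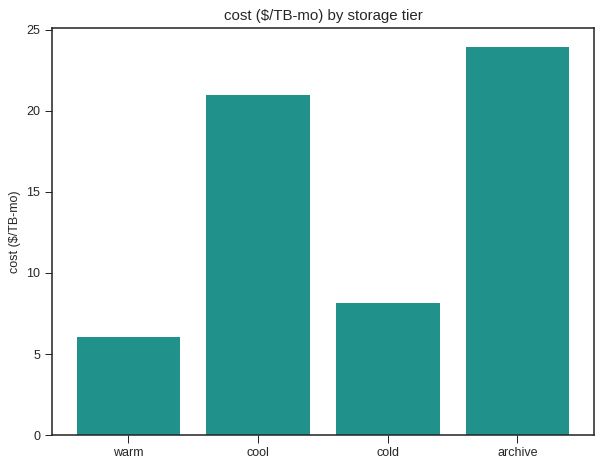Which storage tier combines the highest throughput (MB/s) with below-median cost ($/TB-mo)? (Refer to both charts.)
cold

Chart 2 median cost ($/TB-mo) ≈ 15; below-median storage tiers: warm, cold. Among those, cold has the highest throughput (MB/s) (≈ 600).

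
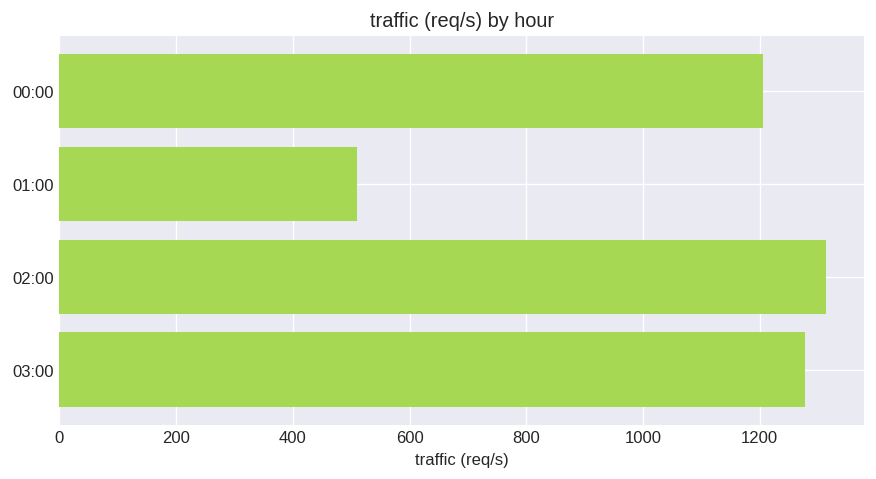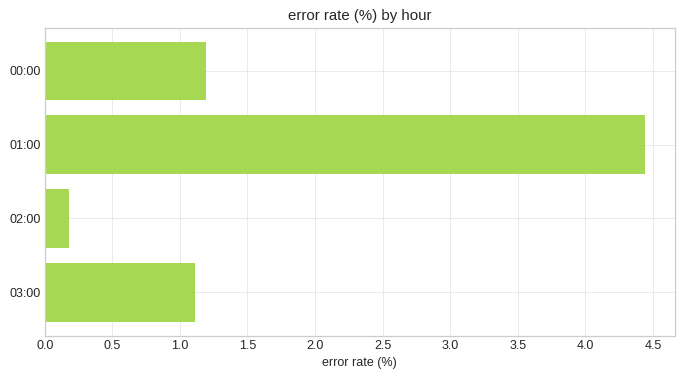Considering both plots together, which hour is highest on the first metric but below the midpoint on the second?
Chart 2 median error rate (%) ≈ 1; below-median hours: 02:00, 03:00. Among those, 02:00 has the highest traffic (req/s) (≈ 1400).

02:00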